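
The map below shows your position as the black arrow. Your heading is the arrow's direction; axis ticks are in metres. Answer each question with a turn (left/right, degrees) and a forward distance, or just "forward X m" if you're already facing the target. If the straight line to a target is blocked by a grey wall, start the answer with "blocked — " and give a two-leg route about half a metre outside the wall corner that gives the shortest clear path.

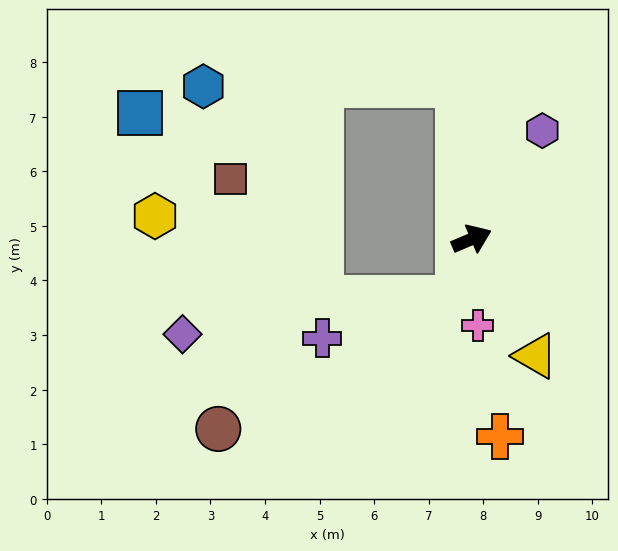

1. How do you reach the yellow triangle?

turn right 84°, forward 2.4 m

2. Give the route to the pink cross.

turn right 109°, forward 1.6 m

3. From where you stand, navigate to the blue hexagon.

blocked — turn left 72°, forward 2.9 m, then turn left 86°, forward 4.7 m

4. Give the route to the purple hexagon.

turn left 34°, forward 2.4 m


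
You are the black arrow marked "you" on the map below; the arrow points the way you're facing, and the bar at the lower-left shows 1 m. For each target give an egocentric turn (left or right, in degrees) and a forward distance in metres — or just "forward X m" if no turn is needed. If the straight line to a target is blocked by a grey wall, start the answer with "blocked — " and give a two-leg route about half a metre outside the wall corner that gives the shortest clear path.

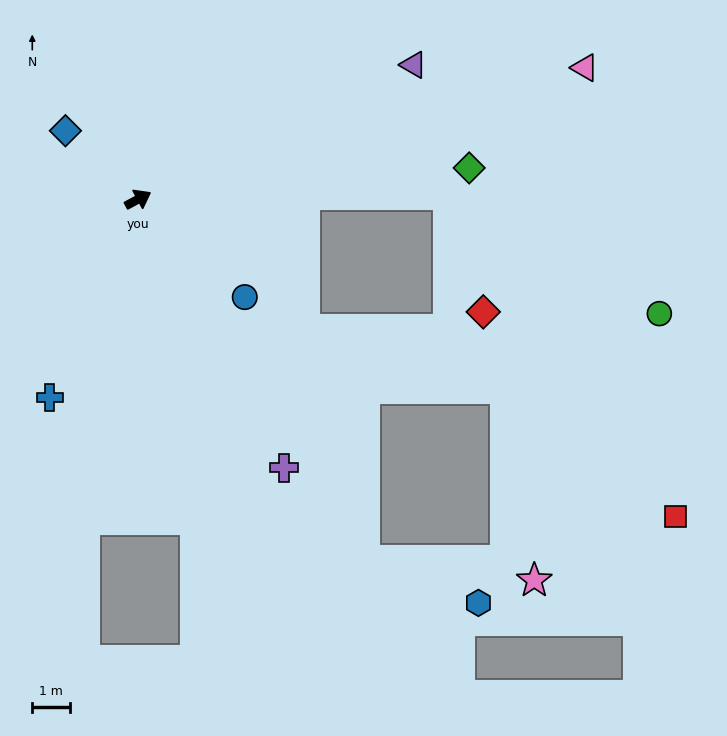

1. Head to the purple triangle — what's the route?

turn right 2°, forward 8.2 m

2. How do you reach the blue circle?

turn right 71°, forward 3.9 m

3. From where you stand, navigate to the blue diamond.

turn left 108°, forward 2.7 m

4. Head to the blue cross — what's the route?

turn right 142°, forward 5.8 m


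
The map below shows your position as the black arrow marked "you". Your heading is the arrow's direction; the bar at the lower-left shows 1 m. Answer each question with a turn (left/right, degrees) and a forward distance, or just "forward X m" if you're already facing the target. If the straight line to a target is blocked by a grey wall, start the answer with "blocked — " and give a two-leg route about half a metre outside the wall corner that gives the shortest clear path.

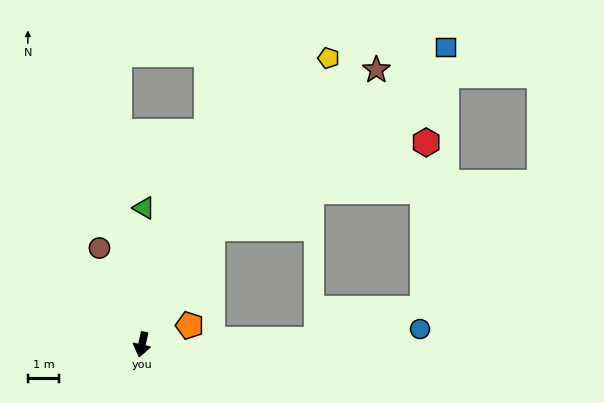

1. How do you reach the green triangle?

turn right 168°, forward 4.3 m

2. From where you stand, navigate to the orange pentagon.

turn left 124°, forward 1.6 m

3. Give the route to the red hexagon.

blocked — turn left 162°, forward 4.3 m, then turn right 38°, forward 7.3 m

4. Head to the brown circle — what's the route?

turn right 144°, forward 3.4 m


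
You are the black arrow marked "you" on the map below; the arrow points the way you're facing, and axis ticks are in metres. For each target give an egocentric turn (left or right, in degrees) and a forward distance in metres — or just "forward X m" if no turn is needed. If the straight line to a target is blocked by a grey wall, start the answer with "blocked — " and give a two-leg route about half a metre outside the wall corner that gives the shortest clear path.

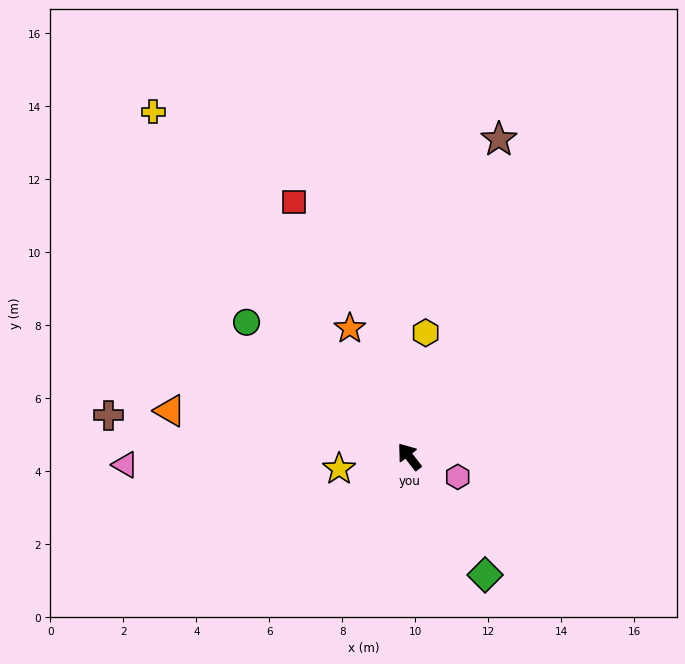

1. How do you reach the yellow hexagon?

turn right 45°, forward 3.4 m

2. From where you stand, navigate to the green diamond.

turn left 175°, forward 3.9 m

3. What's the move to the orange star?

turn right 13°, forward 3.9 m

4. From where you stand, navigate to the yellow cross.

forward 11.8 m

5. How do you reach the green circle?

turn left 13°, forward 5.8 m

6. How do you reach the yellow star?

turn left 62°, forward 2.0 m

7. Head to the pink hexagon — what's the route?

turn right 151°, forward 1.4 m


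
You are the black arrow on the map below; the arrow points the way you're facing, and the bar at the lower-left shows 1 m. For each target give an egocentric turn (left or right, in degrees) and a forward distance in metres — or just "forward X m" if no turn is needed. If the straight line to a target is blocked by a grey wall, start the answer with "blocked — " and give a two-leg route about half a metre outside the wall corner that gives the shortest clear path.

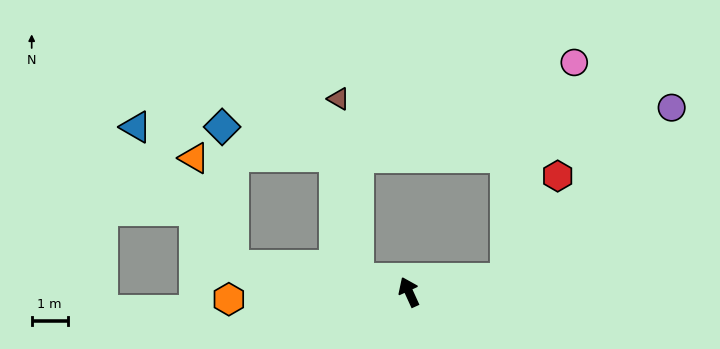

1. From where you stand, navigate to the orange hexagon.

turn left 68°, forward 5.0 m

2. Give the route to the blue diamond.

blocked — turn left 57°, forward 4.9 m, then turn right 77°, forward 3.9 m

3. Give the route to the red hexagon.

blocked — turn right 106°, forward 2.7 m, then turn left 54°, forward 3.2 m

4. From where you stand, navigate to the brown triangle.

blocked — turn left 50°, forward 1.5 m, then turn right 68°, forward 5.0 m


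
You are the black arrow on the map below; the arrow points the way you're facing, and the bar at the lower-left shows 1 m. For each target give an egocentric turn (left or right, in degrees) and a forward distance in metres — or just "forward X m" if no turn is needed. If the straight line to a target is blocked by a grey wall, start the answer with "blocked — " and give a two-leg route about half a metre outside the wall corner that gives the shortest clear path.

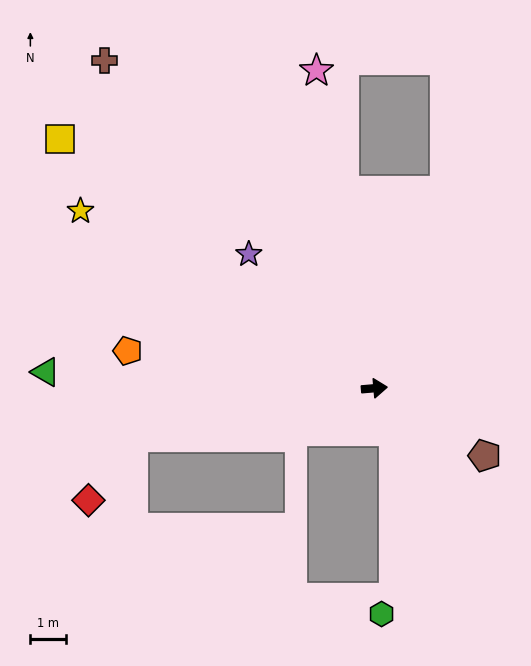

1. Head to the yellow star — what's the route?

turn left 144°, forward 9.8 m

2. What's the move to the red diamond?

blocked — turn right 173°, forward 7.0 m, then turn left 43°, forward 2.2 m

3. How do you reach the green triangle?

turn left 172°, forward 9.4 m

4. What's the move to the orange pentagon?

turn left 166°, forward 7.1 m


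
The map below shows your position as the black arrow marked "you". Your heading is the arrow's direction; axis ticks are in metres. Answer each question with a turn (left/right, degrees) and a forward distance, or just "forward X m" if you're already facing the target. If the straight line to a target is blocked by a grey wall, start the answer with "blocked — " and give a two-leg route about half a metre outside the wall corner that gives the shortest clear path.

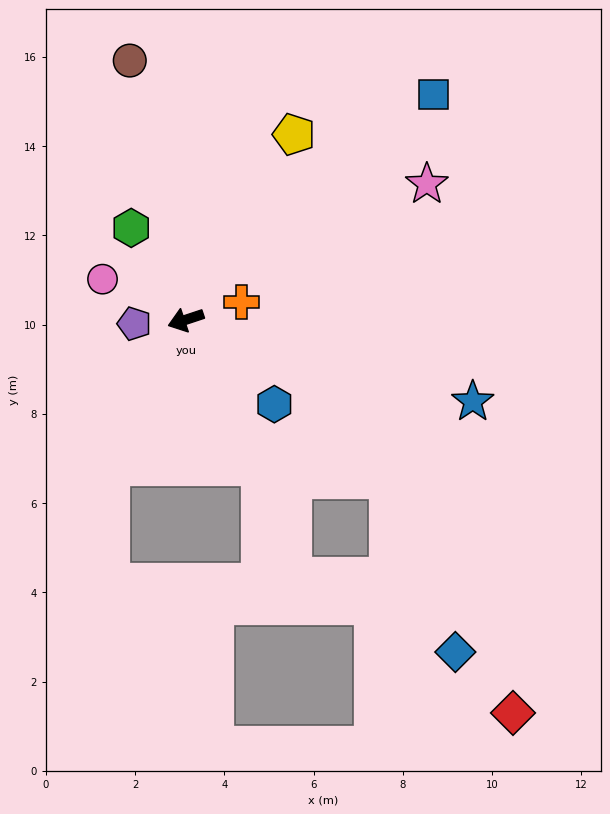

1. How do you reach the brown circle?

turn right 96°, forward 5.9 m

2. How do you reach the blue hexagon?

turn left 118°, forward 2.7 m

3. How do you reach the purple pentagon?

turn right 14°, forward 1.2 m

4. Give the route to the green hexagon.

turn right 78°, forward 2.4 m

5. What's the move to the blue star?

turn left 146°, forward 6.7 m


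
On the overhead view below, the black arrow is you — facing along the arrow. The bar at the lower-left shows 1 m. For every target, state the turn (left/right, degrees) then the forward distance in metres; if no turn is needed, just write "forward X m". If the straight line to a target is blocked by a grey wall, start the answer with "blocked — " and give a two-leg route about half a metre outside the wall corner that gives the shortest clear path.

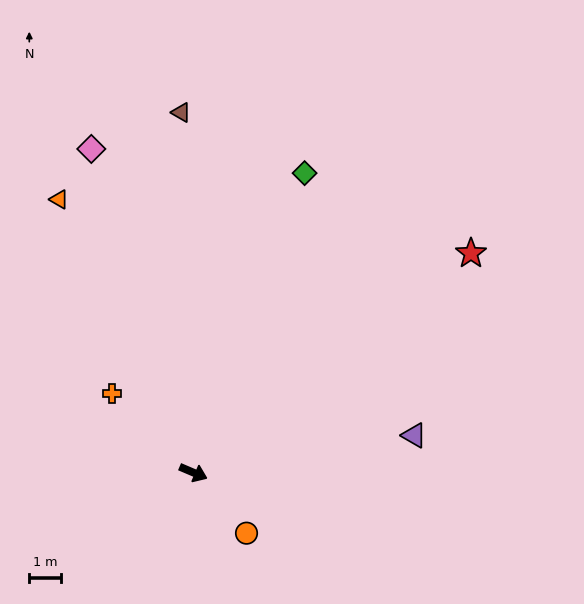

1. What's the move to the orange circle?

turn right 26°, forward 2.5 m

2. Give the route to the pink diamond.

turn left 131°, forward 10.7 m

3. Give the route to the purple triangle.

turn left 33°, forward 7.0 m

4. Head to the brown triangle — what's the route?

turn left 115°, forward 11.3 m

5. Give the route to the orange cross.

turn left 159°, forward 3.6 m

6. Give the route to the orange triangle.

turn left 139°, forward 9.6 m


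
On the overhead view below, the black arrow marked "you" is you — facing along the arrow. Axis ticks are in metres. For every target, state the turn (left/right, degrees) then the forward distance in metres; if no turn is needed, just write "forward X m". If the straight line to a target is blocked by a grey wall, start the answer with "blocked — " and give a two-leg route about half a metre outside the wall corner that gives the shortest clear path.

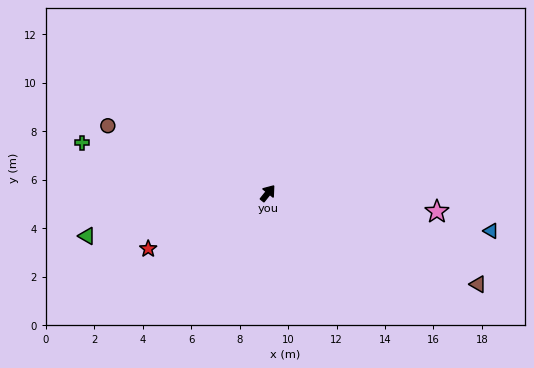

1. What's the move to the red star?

turn left 154°, forward 5.4 m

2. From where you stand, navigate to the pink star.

turn right 58°, forward 7.0 m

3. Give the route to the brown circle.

turn left 106°, forward 7.2 m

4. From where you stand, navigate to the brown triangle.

turn right 75°, forward 9.5 m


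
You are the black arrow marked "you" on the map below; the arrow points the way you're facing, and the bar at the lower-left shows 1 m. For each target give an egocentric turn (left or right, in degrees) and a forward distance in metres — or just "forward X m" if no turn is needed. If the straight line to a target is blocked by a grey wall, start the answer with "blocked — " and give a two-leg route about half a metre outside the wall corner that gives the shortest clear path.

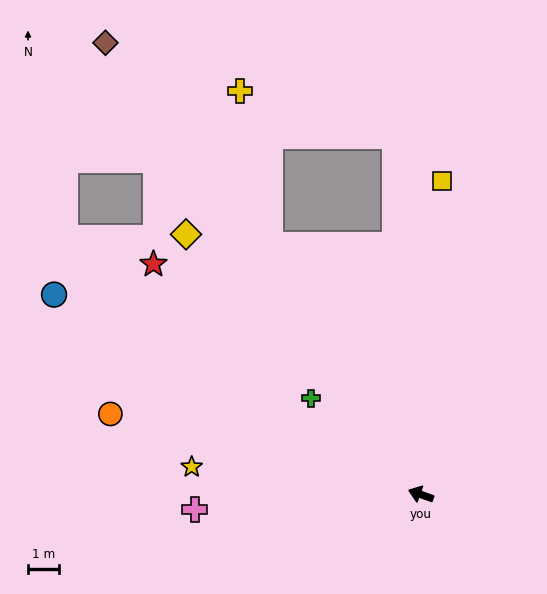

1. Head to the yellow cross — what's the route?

blocked — turn right 39°, forward 9.5 m, then turn right 20°, forward 5.1 m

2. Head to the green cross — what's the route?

turn right 22°, forward 4.8 m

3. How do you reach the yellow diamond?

turn right 28°, forward 11.5 m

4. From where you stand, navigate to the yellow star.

turn left 13°, forward 7.5 m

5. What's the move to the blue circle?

turn right 9°, forward 13.7 m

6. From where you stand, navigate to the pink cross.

turn left 23°, forward 7.4 m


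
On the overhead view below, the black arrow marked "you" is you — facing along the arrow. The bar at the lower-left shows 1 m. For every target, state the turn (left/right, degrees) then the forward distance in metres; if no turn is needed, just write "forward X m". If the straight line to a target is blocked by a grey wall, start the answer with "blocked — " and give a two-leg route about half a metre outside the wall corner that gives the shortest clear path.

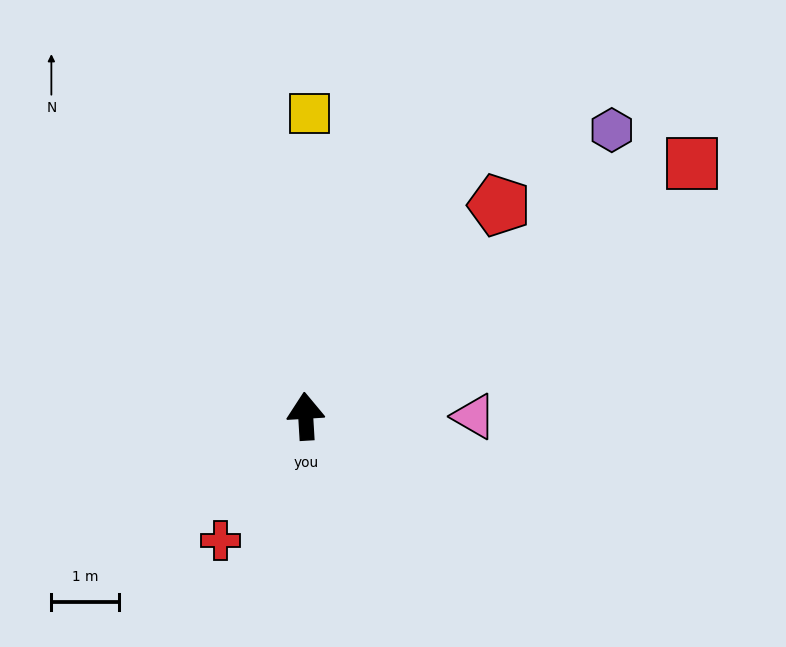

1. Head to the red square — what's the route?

turn right 60°, forward 6.8 m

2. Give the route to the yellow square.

turn right 4°, forward 4.5 m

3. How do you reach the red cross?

turn left 142°, forward 2.2 m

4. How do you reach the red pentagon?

turn right 46°, forward 4.2 m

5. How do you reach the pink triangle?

turn right 94°, forward 2.5 m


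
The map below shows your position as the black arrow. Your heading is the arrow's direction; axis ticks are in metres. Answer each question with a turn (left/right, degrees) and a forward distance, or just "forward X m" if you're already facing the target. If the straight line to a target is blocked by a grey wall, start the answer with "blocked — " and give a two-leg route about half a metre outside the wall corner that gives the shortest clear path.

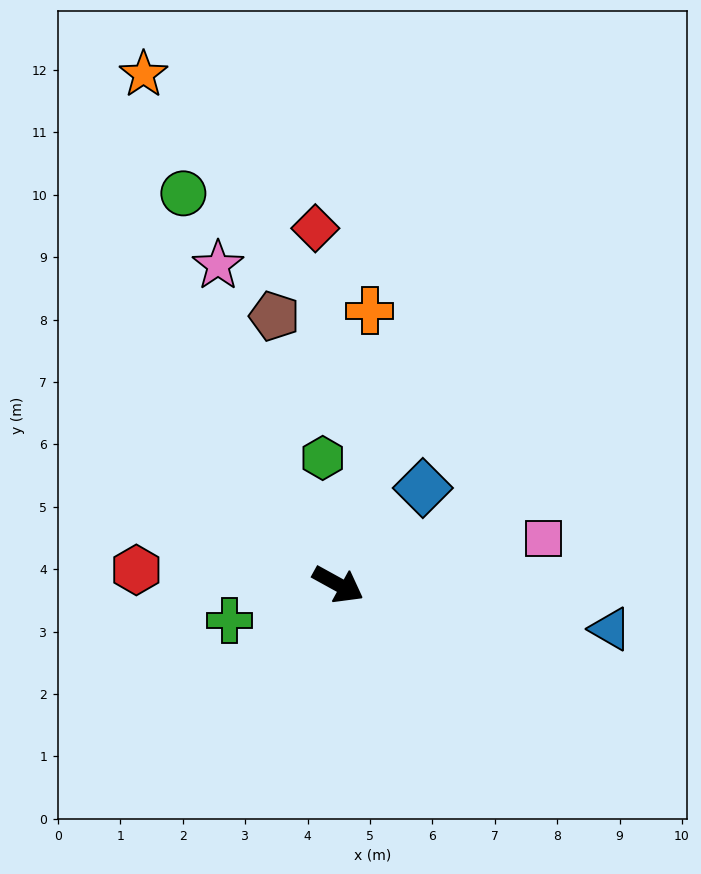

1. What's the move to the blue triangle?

turn left 20°, forward 4.4 m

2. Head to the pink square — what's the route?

turn left 42°, forward 3.4 m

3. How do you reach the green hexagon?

turn left 126°, forward 2.0 m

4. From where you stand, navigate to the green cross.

turn right 133°, forward 1.8 m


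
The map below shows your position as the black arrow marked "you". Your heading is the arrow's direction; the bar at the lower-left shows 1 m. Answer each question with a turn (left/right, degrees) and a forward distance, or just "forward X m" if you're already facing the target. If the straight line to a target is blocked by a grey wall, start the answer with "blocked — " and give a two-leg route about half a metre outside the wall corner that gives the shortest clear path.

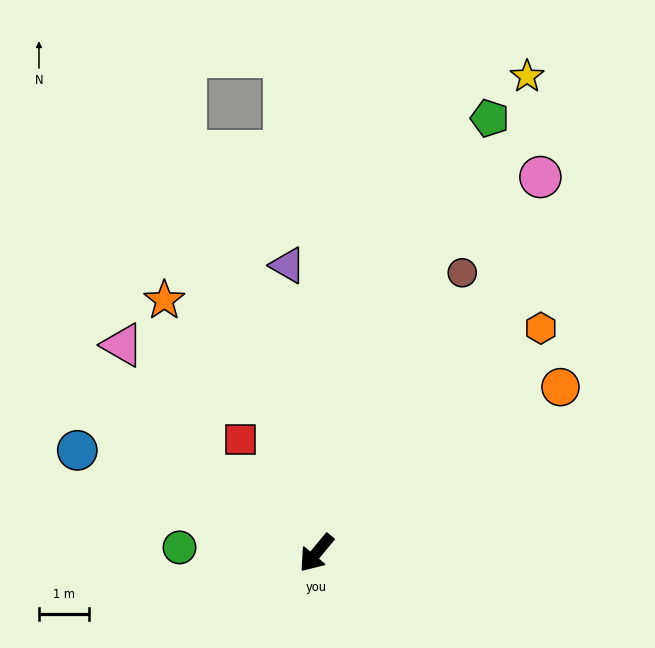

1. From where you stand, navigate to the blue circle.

turn right 74°, forward 5.2 m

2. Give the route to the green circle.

turn right 53°, forward 2.8 m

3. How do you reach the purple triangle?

turn right 135°, forward 5.8 m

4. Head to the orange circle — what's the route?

turn left 164°, forward 5.9 m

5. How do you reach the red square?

turn right 107°, forward 2.7 m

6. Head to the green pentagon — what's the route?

turn right 162°, forward 9.4 m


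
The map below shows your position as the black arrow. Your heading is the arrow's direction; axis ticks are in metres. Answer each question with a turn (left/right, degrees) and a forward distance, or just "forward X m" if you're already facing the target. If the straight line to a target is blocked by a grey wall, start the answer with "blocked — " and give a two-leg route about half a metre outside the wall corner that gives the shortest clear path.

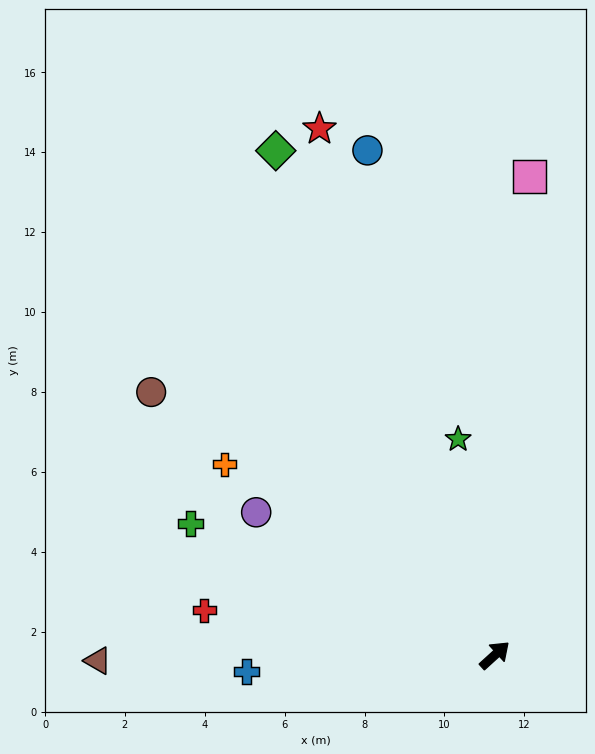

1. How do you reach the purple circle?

turn left 107°, forward 7.0 m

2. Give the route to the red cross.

turn left 129°, forward 7.4 m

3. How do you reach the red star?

turn left 66°, forward 13.9 m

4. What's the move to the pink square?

turn left 44°, forward 12.0 m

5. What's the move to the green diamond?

turn left 71°, forward 13.8 m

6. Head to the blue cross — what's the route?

turn left 141°, forward 6.2 m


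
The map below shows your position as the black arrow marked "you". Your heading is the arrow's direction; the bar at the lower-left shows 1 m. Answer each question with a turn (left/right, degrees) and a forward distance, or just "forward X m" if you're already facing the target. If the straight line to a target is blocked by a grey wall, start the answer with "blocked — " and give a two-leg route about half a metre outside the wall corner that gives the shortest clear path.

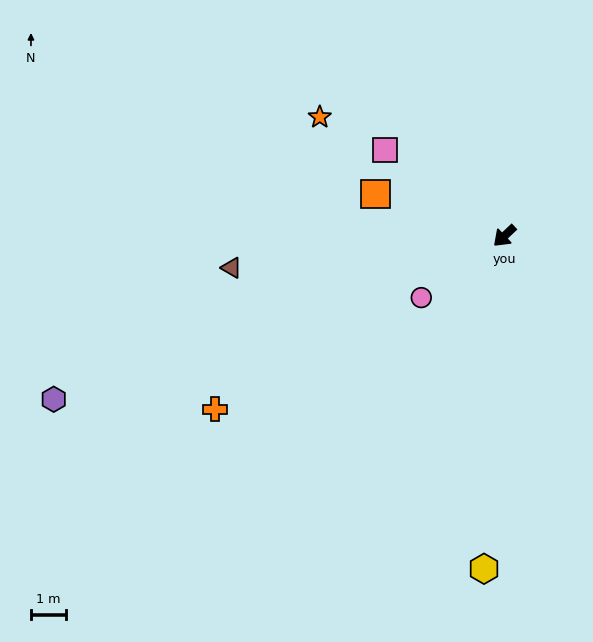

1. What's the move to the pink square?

turn right 79°, forward 4.3 m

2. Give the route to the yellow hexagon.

turn left 43°, forward 9.6 m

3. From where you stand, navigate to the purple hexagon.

turn right 23°, forward 13.9 m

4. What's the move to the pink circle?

turn right 7°, forward 3.0 m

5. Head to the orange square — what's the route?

turn right 61°, forward 3.9 m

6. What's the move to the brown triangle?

turn right 37°, forward 8.0 m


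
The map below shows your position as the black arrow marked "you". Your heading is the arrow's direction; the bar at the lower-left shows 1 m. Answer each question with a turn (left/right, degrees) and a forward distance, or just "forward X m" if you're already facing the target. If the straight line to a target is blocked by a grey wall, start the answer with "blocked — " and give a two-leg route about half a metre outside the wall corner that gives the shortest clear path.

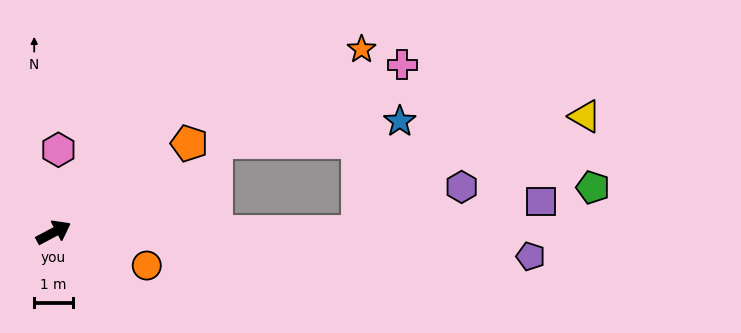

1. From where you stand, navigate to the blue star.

blocked — turn right 28°, forward 7.8 m, then turn left 69°, forward 3.0 m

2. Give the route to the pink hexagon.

turn left 59°, forward 2.1 m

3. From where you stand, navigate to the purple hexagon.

blocked — turn right 28°, forward 7.8 m, then turn left 23°, forward 2.9 m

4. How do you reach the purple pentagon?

turn right 31°, forward 12.3 m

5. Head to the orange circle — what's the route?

turn right 48°, forward 2.5 m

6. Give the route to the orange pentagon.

turn left 5°, forward 4.2 m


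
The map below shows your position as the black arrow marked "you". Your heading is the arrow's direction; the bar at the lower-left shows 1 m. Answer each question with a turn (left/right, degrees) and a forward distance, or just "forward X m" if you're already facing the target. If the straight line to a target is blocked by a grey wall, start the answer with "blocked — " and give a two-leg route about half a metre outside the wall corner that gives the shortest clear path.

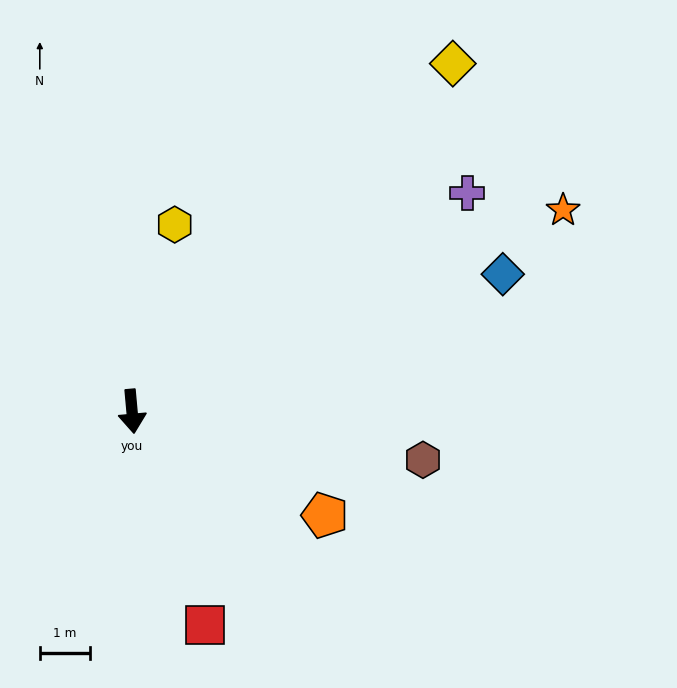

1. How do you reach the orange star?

turn left 110°, forward 9.5 m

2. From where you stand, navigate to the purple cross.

turn left 118°, forward 8.0 m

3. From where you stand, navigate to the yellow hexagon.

turn left 162°, forward 3.8 m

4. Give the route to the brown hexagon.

turn left 75°, forward 5.9 m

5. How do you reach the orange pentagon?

turn left 57°, forward 4.4 m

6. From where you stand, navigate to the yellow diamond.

turn left 132°, forward 9.4 m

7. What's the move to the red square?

turn left 14°, forward 4.5 m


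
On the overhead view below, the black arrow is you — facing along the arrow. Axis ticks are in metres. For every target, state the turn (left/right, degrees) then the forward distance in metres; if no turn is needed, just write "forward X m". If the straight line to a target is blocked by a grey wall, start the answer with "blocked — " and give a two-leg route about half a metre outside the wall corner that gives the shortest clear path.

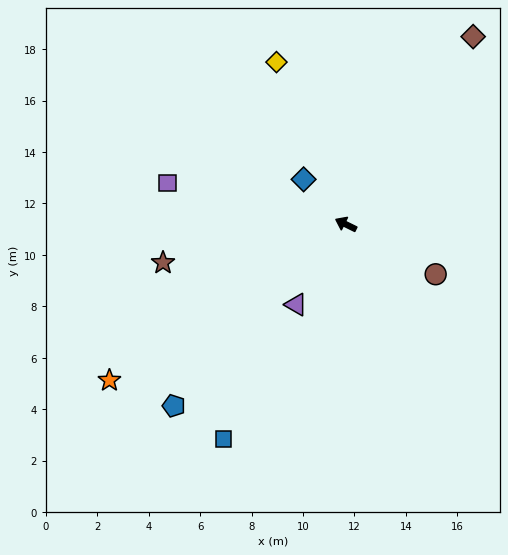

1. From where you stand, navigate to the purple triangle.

turn left 84°, forward 3.7 m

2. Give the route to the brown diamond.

turn right 98°, forward 8.8 m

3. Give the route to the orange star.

turn left 60°, forward 11.0 m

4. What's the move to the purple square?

turn left 13°, forward 7.1 m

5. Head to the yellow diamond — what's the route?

turn right 41°, forward 6.9 m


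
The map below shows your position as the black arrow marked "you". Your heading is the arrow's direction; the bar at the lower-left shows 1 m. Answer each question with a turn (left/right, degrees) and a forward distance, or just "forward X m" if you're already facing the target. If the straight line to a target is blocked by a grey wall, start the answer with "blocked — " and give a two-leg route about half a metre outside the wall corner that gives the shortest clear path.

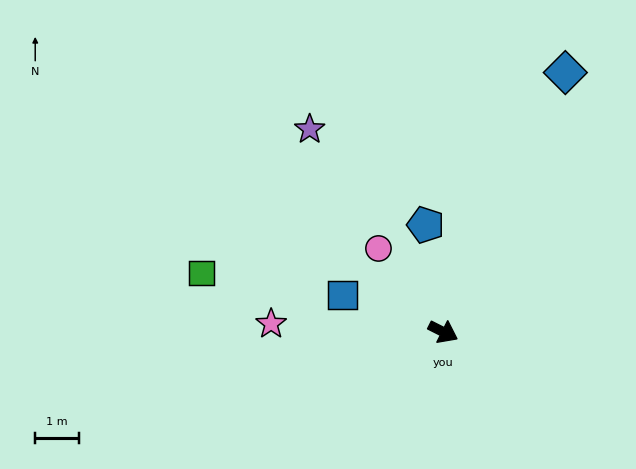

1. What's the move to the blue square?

turn right 173°, forward 2.5 m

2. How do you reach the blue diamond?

turn left 92°, forward 6.5 m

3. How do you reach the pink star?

turn right 156°, forward 3.9 m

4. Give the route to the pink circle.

turn left 155°, forward 2.4 m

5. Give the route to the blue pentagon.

turn left 126°, forward 2.5 m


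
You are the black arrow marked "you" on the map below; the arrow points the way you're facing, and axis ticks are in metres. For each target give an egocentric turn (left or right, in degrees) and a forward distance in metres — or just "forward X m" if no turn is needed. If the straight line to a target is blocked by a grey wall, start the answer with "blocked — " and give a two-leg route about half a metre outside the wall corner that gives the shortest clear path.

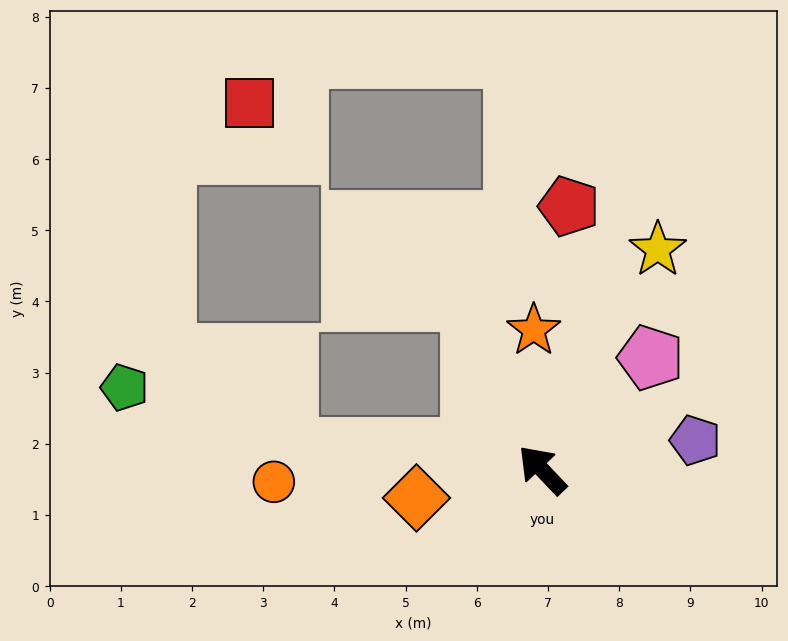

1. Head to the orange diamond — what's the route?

turn left 59°, forward 1.8 m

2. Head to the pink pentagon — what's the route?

turn right 88°, forward 2.2 m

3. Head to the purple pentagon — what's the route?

turn right 123°, forward 2.2 m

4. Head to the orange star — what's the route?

turn right 40°, forward 2.0 m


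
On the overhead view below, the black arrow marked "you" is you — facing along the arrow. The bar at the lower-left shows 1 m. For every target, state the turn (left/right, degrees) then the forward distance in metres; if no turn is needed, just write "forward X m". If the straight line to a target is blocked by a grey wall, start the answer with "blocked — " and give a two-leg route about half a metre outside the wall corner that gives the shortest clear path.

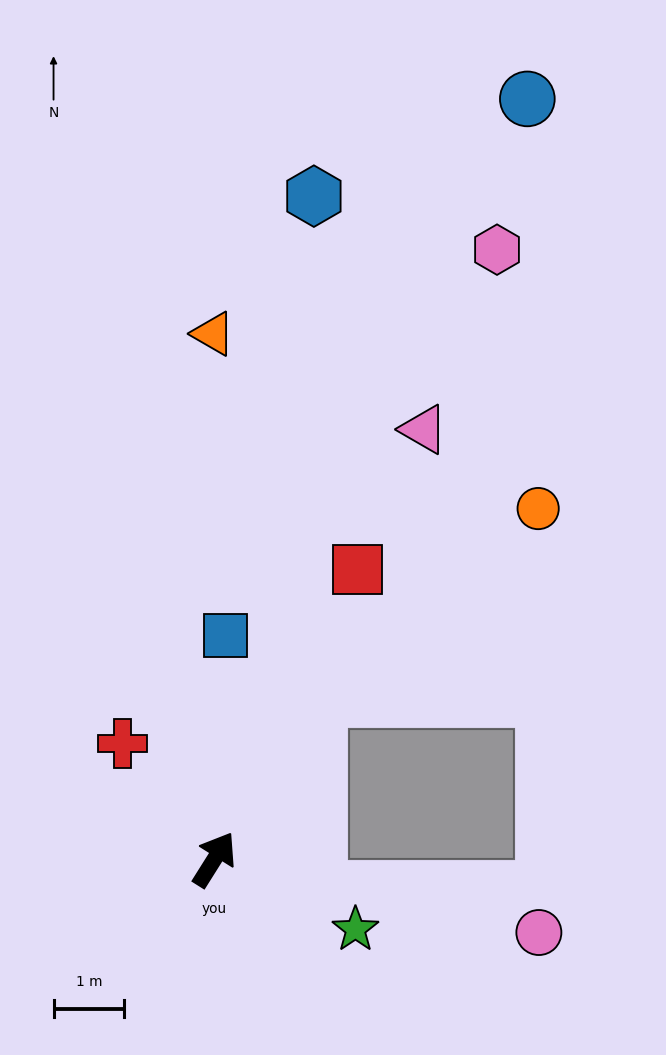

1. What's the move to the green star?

turn right 84°, forward 2.2 m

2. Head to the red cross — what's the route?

turn left 71°, forward 2.1 m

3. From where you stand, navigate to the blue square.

turn left 29°, forward 3.2 m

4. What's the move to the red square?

turn left 6°, forward 4.6 m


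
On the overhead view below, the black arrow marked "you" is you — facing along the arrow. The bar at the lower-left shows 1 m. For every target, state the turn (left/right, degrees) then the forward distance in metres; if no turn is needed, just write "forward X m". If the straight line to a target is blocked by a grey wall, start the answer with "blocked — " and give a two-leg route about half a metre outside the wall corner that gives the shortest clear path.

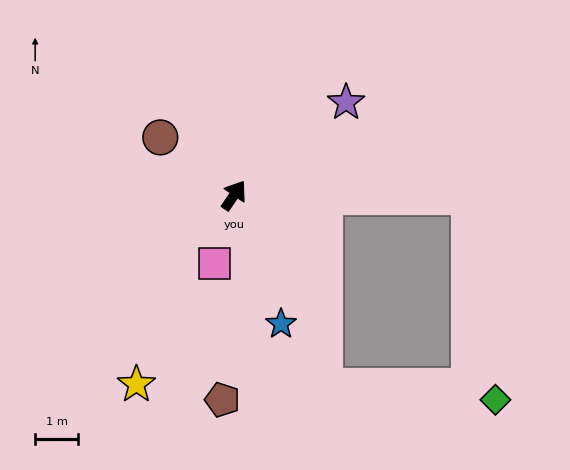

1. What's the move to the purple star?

turn right 16°, forward 3.4 m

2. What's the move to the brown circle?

turn left 86°, forward 2.2 m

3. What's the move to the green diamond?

blocked — turn right 56°, forward 5.4 m, then turn right 83°, forward 4.7 m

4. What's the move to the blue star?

turn right 126°, forward 3.2 m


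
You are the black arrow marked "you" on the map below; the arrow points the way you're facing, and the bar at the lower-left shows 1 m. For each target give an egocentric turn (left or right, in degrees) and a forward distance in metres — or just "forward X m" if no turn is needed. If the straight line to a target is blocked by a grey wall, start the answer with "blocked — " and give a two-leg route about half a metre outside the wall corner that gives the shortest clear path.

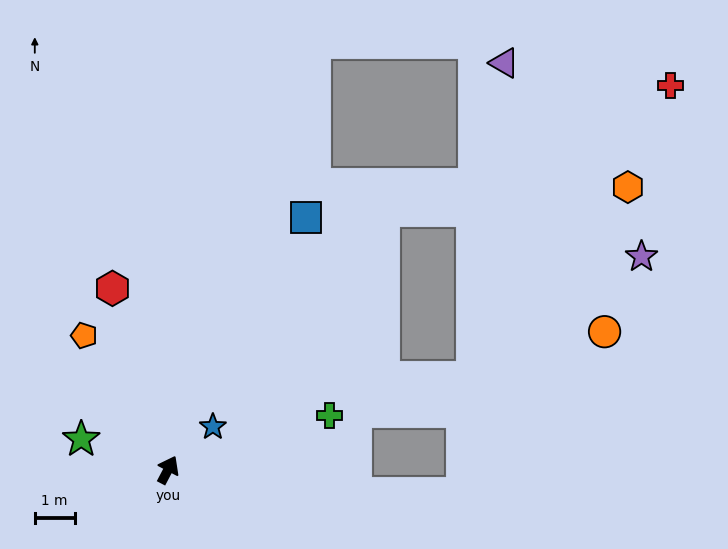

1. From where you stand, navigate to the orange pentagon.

turn left 60°, forward 4.0 m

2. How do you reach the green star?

turn left 98°, forward 2.3 m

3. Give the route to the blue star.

turn right 19°, forward 1.6 m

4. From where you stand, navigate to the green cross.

turn right 44°, forward 4.3 m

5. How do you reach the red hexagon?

turn left 45°, forward 4.8 m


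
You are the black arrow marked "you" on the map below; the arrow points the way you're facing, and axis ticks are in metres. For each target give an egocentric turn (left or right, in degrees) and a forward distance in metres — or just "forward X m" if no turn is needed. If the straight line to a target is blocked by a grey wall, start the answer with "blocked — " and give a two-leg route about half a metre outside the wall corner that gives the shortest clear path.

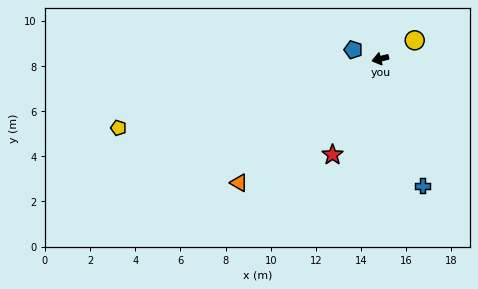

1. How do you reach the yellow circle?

turn right 166°, forward 1.7 m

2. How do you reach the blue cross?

turn left 94°, forward 5.9 m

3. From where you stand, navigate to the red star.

turn left 50°, forward 4.7 m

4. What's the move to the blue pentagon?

turn right 32°, forward 1.3 m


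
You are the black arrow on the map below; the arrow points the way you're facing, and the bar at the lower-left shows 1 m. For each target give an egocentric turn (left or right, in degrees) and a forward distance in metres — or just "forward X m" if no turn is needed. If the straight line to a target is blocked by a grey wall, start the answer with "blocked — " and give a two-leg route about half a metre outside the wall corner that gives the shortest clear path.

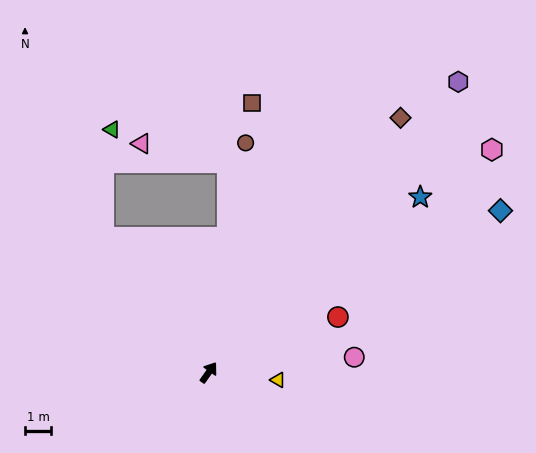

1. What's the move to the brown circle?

turn left 26°, forward 9.0 m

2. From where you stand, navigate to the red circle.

turn right 31°, forward 5.4 m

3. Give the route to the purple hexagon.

turn right 5°, forward 14.8 m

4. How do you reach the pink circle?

turn right 49°, forward 5.6 m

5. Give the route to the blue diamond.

turn right 26°, forward 12.9 m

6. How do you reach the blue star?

turn right 15°, forward 10.6 m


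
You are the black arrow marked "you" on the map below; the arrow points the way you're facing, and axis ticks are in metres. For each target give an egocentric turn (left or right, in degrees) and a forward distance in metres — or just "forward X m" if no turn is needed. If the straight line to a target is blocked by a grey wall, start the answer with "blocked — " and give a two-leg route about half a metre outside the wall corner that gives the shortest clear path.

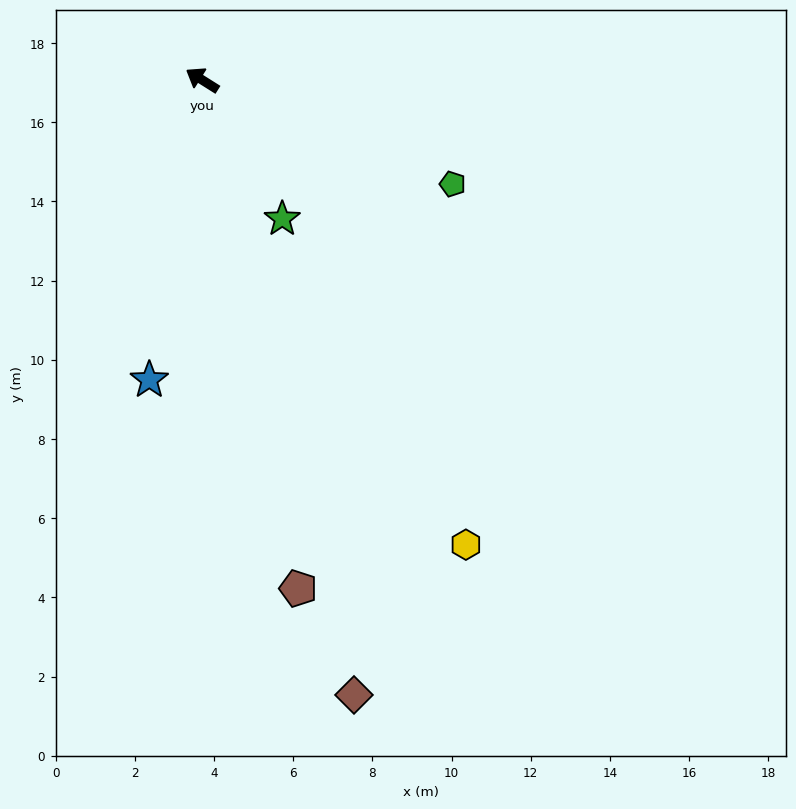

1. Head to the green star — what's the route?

turn left 152°, forward 4.0 m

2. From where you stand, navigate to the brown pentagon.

turn left 133°, forward 13.1 m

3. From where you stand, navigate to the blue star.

turn left 112°, forward 7.7 m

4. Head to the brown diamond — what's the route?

turn left 136°, forward 16.0 m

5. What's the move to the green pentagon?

turn right 170°, forward 6.8 m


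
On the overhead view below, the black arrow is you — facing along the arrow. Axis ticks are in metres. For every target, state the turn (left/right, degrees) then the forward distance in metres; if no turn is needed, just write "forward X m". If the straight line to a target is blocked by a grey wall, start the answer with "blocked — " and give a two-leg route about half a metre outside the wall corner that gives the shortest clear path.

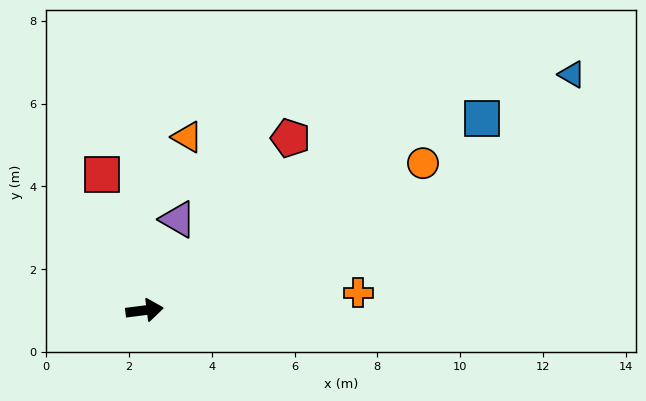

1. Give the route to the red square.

turn left 100°, forward 3.4 m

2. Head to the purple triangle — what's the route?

turn left 63°, forward 2.3 m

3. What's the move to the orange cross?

turn right 3°, forward 5.2 m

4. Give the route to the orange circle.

turn left 21°, forward 7.6 m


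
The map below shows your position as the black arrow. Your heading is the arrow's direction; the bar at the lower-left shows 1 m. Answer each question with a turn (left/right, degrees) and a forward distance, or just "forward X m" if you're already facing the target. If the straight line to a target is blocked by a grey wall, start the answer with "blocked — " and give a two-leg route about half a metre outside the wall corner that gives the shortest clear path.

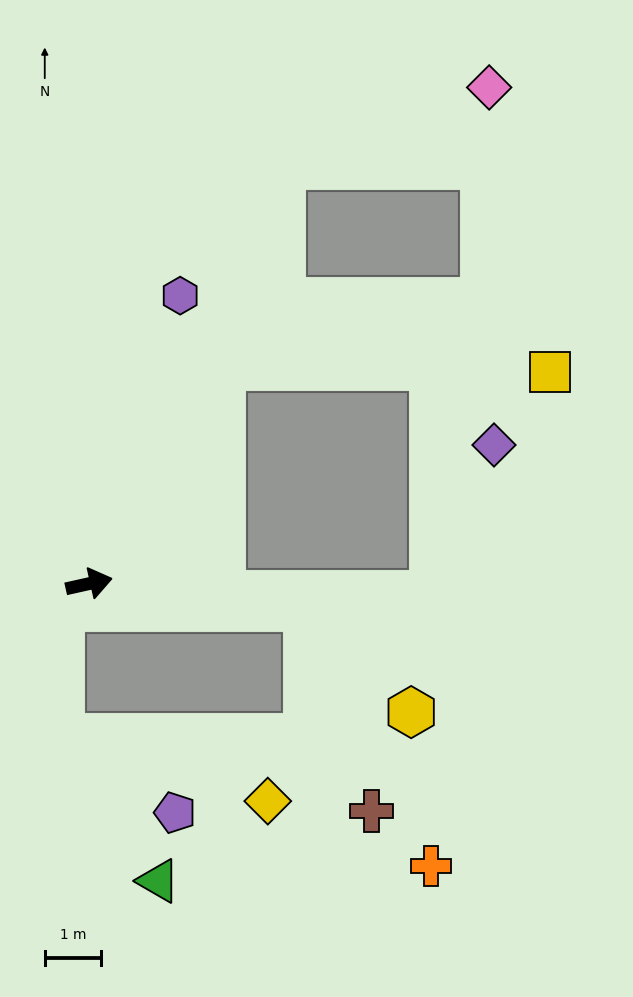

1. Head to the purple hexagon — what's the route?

turn left 60°, forward 5.3 m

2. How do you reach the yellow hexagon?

blocked — turn right 19°, forward 3.9 m, then turn right 39°, forward 2.6 m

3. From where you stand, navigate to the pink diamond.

blocked — turn left 53°, forward 8.2 m, then turn right 45°, forward 3.9 m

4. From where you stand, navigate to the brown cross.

blocked — turn right 19°, forward 3.9 m, then turn right 66°, forward 3.8 m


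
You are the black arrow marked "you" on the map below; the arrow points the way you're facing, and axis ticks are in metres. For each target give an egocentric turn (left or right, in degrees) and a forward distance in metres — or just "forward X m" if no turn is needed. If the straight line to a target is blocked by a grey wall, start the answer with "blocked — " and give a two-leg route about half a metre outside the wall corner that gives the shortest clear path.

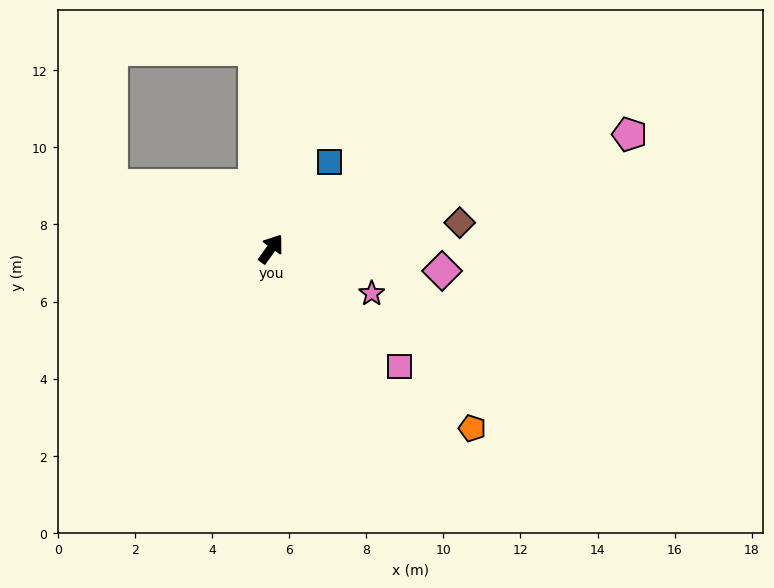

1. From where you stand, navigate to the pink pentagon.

turn right 36°, forward 9.8 m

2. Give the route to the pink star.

turn right 78°, forward 2.9 m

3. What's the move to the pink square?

turn right 97°, forward 4.5 m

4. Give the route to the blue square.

forward 2.7 m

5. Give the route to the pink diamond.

turn right 62°, forward 4.5 m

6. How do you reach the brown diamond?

turn right 46°, forward 4.9 m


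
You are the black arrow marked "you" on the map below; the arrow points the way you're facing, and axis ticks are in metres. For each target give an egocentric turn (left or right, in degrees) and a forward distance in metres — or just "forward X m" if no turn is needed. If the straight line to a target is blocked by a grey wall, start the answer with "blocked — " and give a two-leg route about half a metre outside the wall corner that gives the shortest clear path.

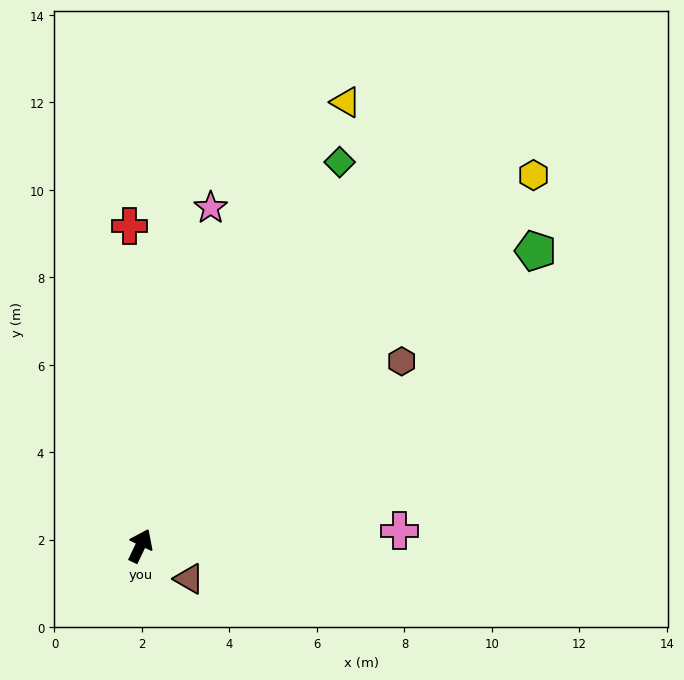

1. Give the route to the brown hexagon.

turn right 29°, forward 7.3 m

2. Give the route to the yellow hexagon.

turn right 21°, forward 12.3 m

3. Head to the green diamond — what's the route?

forward 9.9 m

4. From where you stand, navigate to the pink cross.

turn right 61°, forward 5.9 m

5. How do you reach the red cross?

turn left 28°, forward 7.3 m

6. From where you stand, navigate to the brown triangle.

turn right 99°, forward 1.3 m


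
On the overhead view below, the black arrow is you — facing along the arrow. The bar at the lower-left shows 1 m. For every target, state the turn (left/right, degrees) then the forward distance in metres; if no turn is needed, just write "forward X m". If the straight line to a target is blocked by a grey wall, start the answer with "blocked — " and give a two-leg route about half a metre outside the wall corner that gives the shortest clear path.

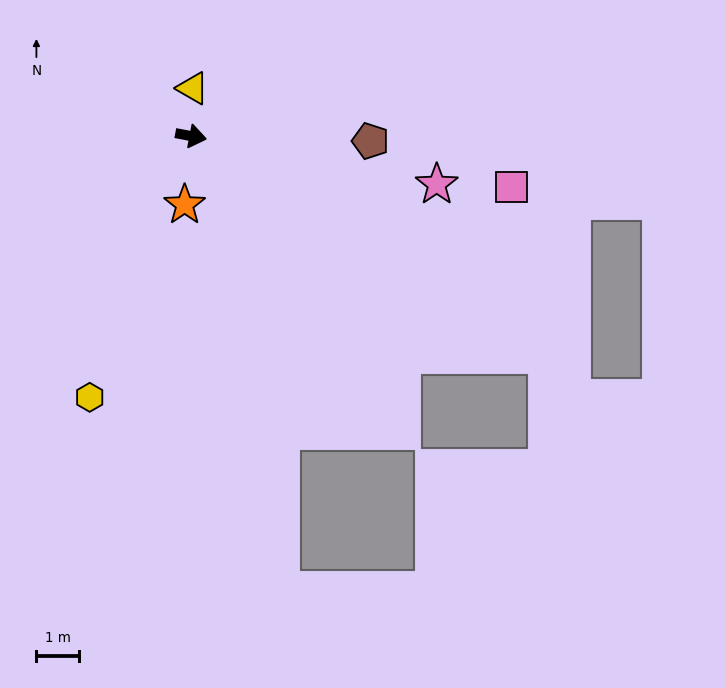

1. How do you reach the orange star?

turn right 85°, forward 1.6 m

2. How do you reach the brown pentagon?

turn left 9°, forward 4.2 m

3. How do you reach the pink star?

forward 5.9 m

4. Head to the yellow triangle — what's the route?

turn left 99°, forward 1.1 m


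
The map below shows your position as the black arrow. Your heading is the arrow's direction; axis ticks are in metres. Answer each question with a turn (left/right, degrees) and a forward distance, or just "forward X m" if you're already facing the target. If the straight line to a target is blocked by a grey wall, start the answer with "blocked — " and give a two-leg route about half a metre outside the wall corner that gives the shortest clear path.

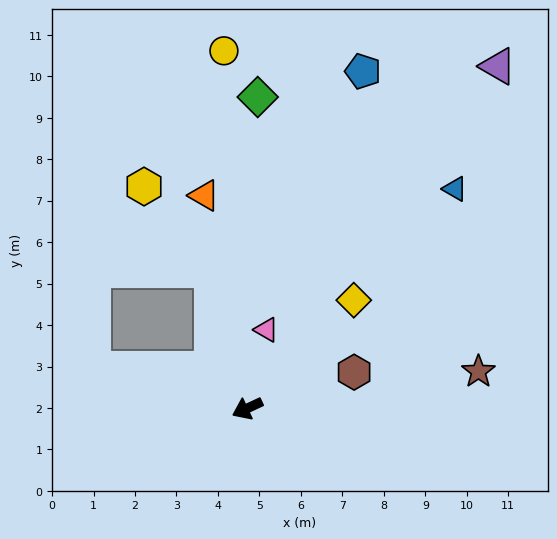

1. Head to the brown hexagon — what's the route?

turn left 174°, forward 2.7 m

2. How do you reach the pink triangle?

turn right 129°, forward 1.9 m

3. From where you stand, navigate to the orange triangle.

turn right 104°, forward 5.2 m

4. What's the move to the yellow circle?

turn right 111°, forward 8.6 m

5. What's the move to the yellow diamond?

turn right 160°, forward 3.7 m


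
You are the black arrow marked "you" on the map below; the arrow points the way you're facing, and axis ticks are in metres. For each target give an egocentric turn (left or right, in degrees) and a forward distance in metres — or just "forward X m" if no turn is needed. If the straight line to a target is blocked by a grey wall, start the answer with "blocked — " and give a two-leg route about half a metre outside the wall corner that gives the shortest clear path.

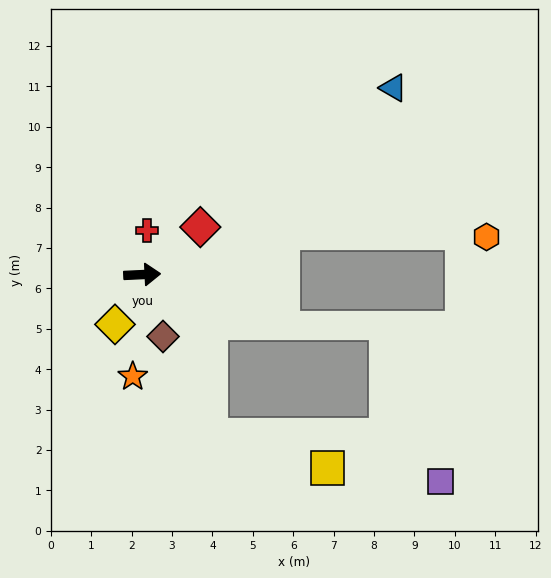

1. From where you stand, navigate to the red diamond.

turn left 37°, forward 1.9 m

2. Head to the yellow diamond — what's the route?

turn right 121°, forward 1.4 m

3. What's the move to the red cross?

turn left 81°, forward 1.1 m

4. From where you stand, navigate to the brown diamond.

turn right 74°, forward 1.6 m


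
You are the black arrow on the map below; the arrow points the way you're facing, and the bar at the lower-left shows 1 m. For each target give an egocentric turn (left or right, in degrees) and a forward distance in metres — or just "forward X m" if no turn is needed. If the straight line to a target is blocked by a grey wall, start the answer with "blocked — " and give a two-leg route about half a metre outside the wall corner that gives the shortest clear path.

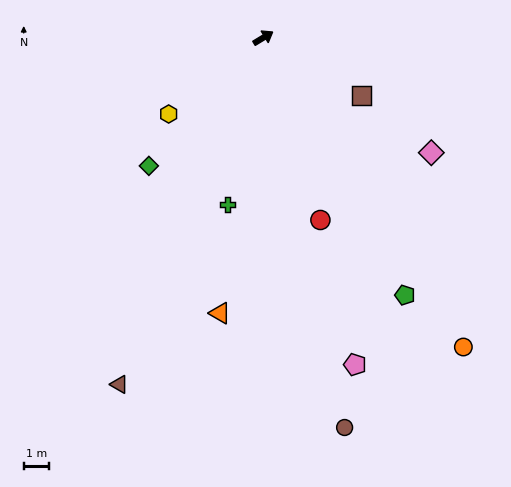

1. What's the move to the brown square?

turn right 62°, forward 4.6 m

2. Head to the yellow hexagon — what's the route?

turn right 172°, forward 4.9 m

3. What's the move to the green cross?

turn right 133°, forward 6.9 m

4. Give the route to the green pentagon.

turn right 92°, forward 11.8 m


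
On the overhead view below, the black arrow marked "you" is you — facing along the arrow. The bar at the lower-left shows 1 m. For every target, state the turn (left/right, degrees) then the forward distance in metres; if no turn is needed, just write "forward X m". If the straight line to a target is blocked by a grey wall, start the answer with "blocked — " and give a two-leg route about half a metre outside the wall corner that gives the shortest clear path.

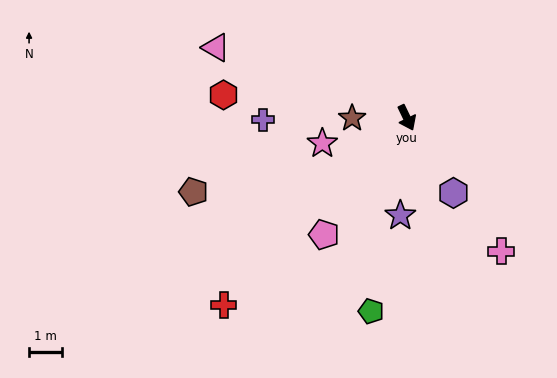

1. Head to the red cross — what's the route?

turn right 70°, forward 8.0 m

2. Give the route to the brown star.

turn right 115°, forward 1.7 m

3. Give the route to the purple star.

turn right 30°, forward 3.0 m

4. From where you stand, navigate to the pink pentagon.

turn right 61°, forward 4.4 m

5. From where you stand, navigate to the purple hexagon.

turn left 6°, forward 2.7 m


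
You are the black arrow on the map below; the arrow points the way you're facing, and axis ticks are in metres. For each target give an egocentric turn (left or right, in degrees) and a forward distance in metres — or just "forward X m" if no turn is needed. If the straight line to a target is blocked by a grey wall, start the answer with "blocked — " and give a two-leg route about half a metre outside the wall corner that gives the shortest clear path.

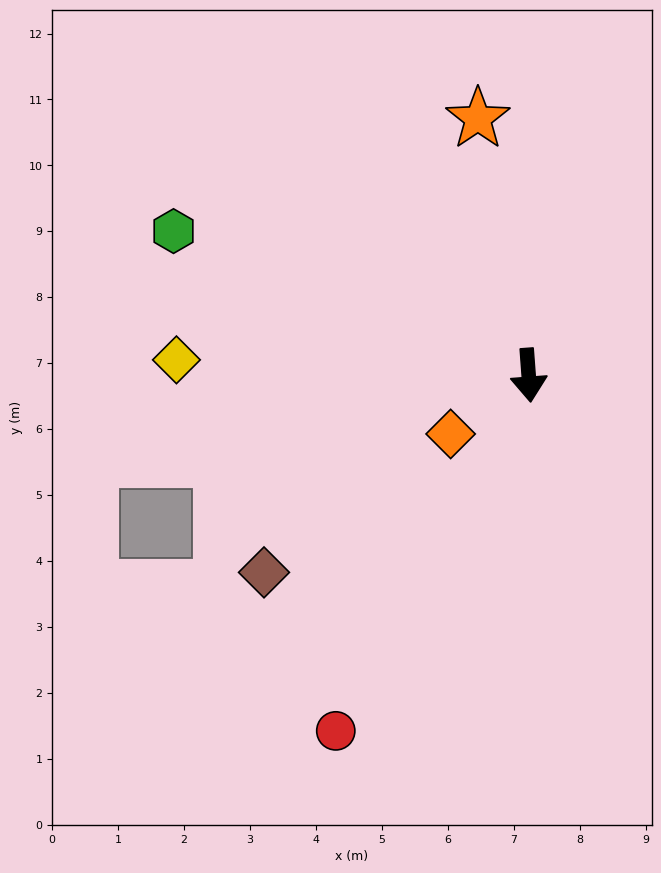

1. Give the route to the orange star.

turn right 173°, forward 4.0 m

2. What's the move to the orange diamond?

turn right 57°, forward 1.5 m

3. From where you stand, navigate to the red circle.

turn right 33°, forward 6.1 m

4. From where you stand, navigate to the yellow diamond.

turn right 97°, forward 5.3 m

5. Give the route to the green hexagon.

turn right 116°, forward 5.8 m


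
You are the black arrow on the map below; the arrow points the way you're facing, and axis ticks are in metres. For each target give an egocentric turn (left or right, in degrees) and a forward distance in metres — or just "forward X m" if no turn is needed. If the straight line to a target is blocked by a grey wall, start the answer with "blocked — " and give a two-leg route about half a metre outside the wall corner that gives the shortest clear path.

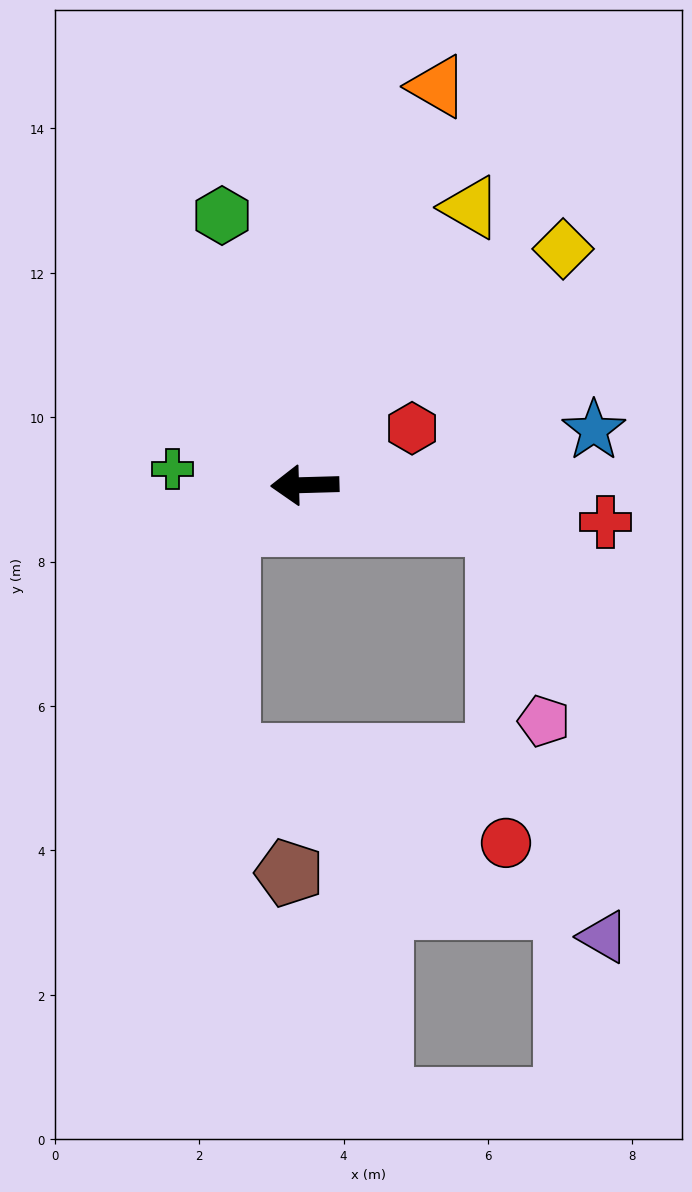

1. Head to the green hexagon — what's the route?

turn right 75°, forward 3.9 m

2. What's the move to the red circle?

blocked — turn left 167°, forward 2.7 m, then turn right 77°, forward 4.4 m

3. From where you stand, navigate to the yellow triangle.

turn right 122°, forward 4.5 m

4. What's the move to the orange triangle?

turn right 110°, forward 5.8 m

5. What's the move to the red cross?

turn left 171°, forward 4.2 m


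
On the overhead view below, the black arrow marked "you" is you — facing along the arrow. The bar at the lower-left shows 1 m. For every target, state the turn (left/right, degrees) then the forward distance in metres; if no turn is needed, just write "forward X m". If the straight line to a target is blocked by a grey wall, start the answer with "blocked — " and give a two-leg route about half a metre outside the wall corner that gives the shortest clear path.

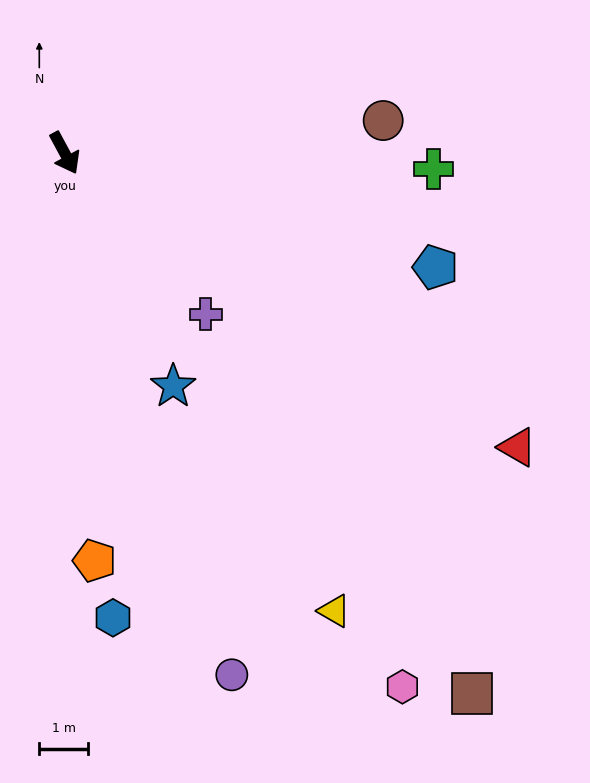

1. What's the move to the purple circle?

turn right 11°, forward 11.2 m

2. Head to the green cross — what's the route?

turn left 59°, forward 7.6 m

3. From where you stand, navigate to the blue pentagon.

turn left 45°, forward 7.9 m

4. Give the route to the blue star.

turn right 3°, forward 5.3 m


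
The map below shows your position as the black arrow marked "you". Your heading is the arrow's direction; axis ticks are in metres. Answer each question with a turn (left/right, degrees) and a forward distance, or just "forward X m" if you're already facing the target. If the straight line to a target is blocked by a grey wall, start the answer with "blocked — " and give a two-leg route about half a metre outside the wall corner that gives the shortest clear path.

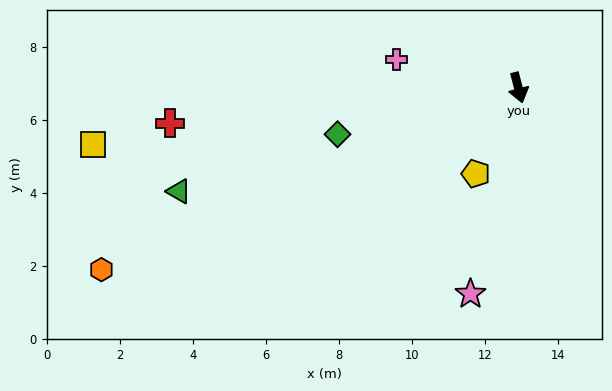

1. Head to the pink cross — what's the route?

turn right 118°, forward 3.4 m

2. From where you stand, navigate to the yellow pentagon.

turn right 41°, forward 2.6 m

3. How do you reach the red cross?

turn right 99°, forward 9.6 m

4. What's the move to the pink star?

turn right 28°, forward 5.8 m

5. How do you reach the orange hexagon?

turn right 81°, forward 12.5 m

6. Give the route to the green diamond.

turn right 90°, forward 5.1 m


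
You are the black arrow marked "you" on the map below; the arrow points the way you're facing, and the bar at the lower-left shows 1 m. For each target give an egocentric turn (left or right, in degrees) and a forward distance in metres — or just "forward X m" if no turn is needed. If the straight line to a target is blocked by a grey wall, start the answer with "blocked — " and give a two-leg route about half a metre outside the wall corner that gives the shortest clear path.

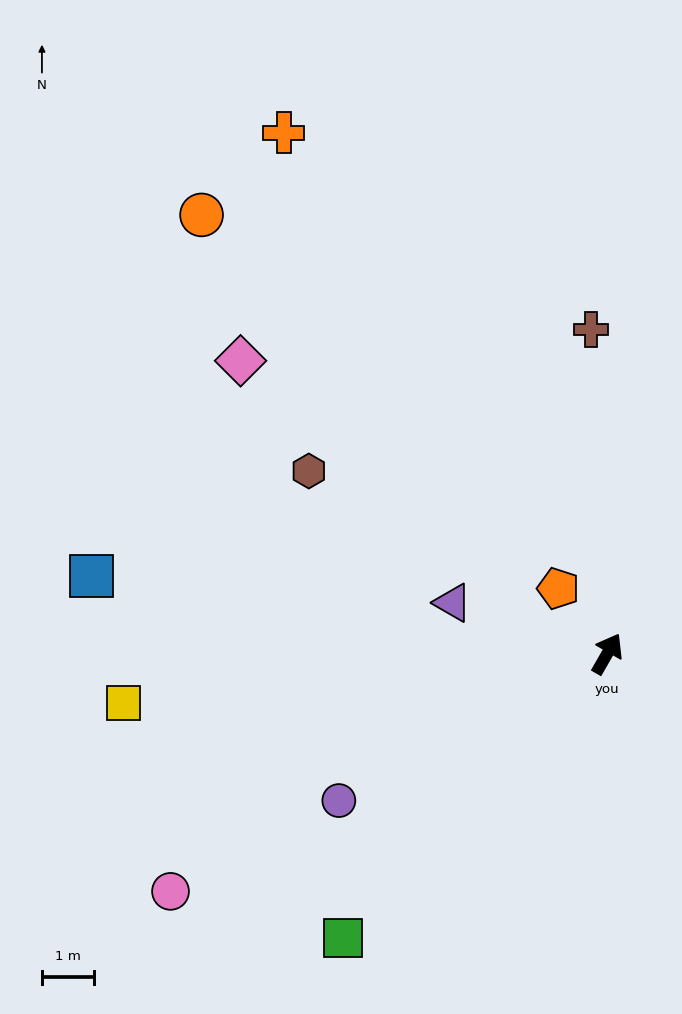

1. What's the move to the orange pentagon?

turn left 67°, forward 1.6 m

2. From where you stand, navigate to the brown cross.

turn left 33°, forward 6.2 m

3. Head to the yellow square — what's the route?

turn left 126°, forward 9.3 m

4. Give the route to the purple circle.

turn left 149°, forward 5.9 m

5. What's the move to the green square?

turn left 167°, forward 7.4 m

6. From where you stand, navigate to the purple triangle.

turn left 102°, forward 3.1 m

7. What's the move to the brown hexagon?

turn left 88°, forward 6.7 m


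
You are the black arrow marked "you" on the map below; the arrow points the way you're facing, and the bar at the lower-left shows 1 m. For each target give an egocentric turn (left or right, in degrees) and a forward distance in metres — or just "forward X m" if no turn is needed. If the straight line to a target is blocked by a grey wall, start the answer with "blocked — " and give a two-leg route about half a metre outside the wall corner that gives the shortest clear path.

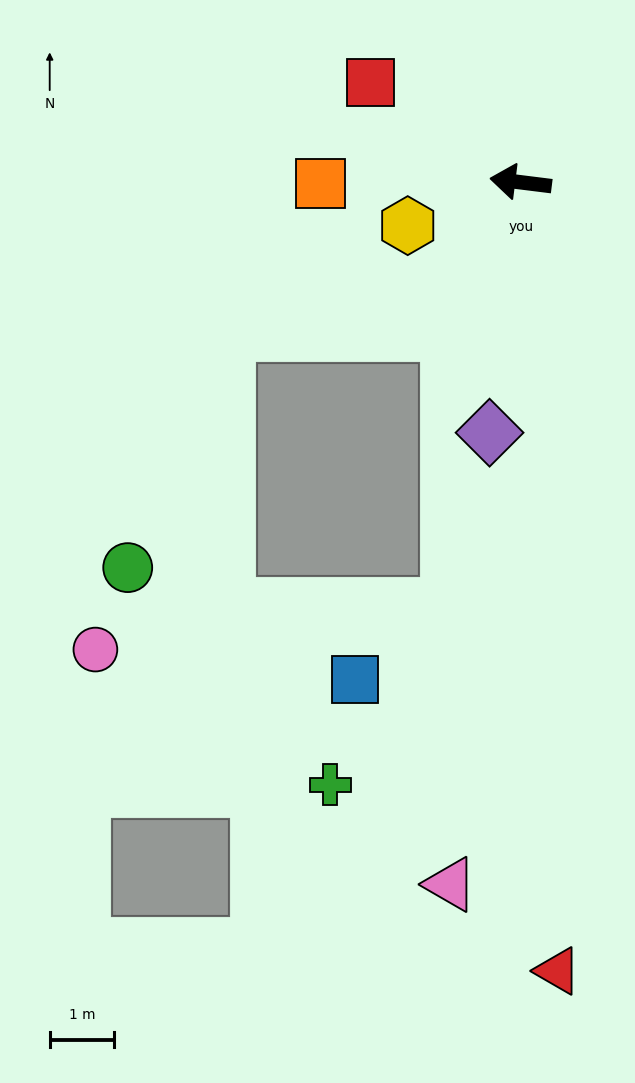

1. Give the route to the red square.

turn right 27°, forward 2.8 m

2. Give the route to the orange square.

turn left 7°, forward 3.1 m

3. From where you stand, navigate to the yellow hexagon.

turn left 28°, forward 1.9 m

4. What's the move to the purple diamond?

turn left 90°, forward 3.9 m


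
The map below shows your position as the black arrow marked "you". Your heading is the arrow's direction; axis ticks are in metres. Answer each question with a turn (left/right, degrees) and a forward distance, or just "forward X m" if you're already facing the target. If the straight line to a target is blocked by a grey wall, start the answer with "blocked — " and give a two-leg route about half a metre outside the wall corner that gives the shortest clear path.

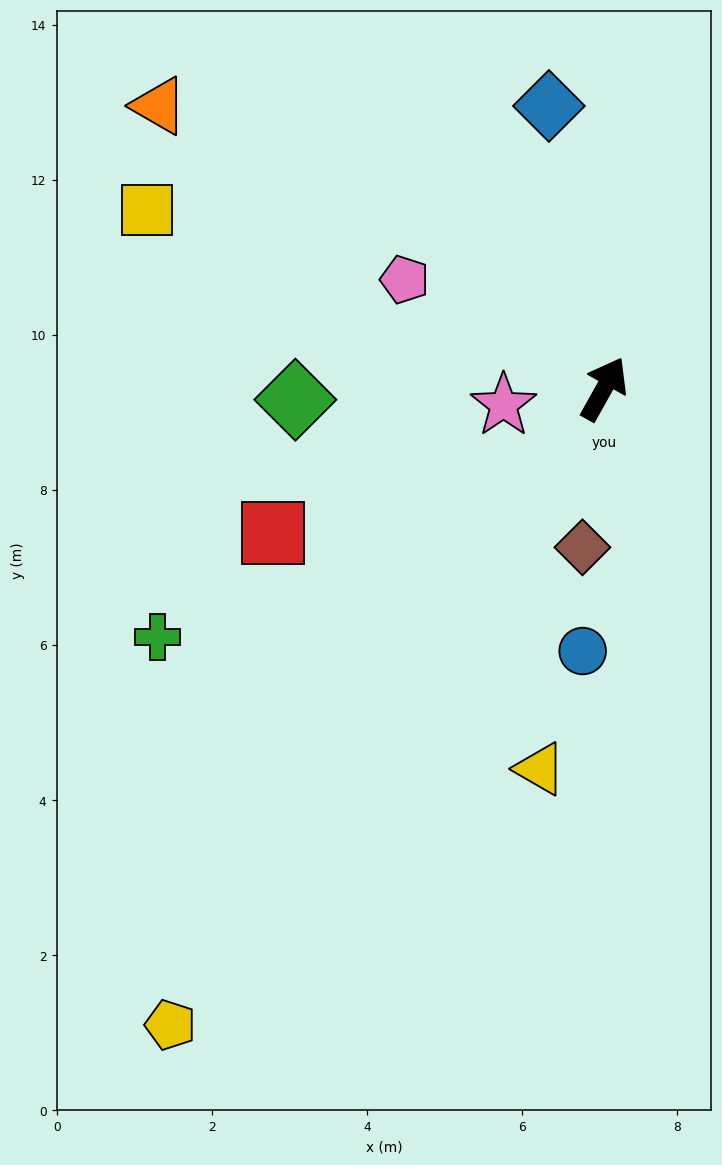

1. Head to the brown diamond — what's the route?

turn right 158°, forward 2.1 m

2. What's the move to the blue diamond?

turn left 40°, forward 3.7 m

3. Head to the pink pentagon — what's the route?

turn left 91°, forward 2.9 m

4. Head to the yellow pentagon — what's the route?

turn left 175°, forward 9.9 m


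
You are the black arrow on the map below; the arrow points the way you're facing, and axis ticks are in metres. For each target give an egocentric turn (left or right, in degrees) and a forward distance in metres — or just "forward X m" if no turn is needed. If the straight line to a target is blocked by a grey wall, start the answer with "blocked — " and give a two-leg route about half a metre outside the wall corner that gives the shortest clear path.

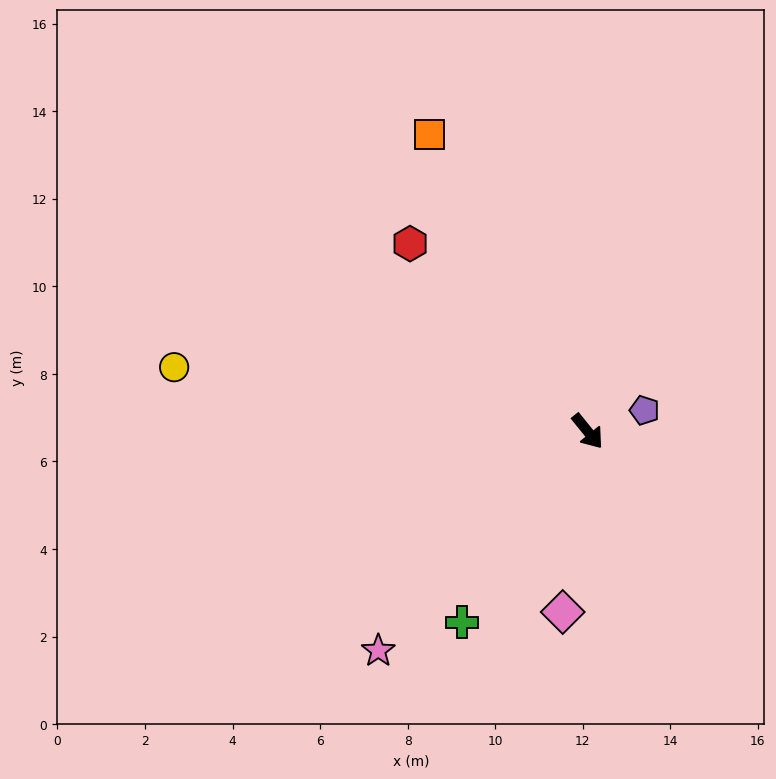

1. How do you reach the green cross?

turn right 72°, forward 5.2 m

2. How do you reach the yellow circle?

turn right 138°, forward 9.6 m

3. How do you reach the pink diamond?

turn right 47°, forward 4.2 m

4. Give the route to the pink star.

turn right 83°, forward 6.9 m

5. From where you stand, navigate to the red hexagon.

turn right 175°, forward 5.9 m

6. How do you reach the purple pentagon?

turn left 71°, forward 1.4 m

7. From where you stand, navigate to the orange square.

turn left 169°, forward 7.7 m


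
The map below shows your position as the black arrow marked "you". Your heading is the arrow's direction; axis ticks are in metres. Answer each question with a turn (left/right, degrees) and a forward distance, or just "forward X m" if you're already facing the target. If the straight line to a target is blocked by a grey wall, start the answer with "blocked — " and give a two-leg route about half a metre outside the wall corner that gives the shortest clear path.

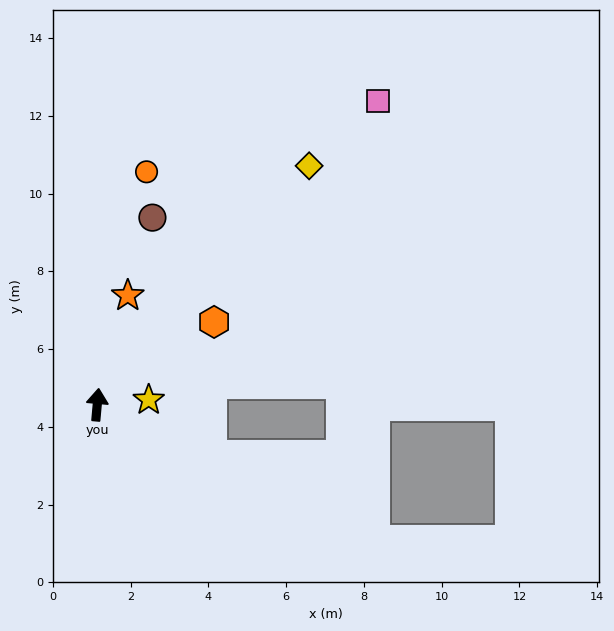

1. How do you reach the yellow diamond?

turn right 36°, forward 8.2 m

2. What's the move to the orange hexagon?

turn right 50°, forward 3.7 m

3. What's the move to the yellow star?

turn right 79°, forward 1.3 m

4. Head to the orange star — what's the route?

turn right 11°, forward 2.9 m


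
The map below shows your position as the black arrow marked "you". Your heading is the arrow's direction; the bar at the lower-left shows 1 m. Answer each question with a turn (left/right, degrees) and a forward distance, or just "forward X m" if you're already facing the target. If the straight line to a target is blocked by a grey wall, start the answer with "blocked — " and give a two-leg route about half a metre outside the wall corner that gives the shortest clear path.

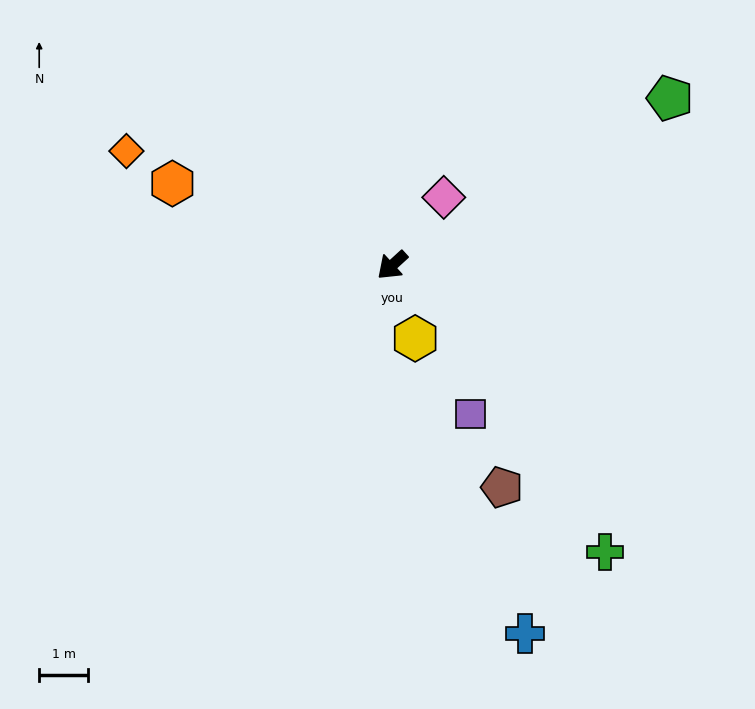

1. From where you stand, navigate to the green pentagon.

turn left 169°, forward 6.7 m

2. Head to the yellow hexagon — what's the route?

turn left 65°, forward 1.6 m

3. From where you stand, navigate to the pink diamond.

turn right 170°, forward 1.8 m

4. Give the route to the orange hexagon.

turn right 63°, forward 4.8 m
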